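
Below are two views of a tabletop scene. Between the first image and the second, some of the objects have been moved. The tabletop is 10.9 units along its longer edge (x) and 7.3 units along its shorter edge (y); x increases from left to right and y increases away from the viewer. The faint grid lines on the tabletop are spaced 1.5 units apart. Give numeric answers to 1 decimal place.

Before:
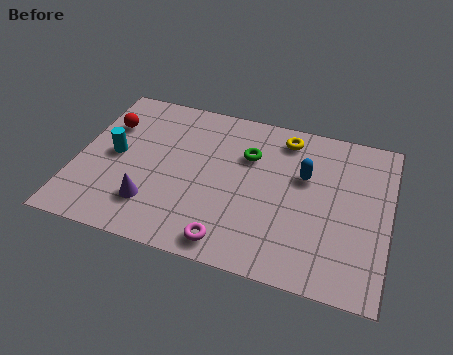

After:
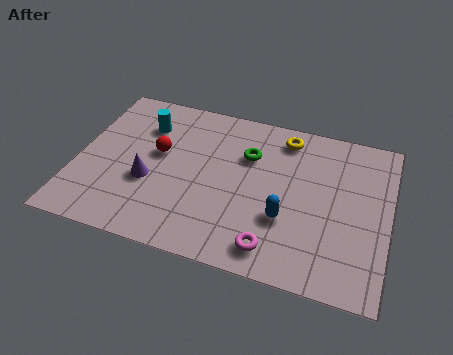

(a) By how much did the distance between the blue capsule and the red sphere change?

-2.1

The distance was about 7.0 in the first image and 4.9 in the second, so they moved 2.1 units closer together.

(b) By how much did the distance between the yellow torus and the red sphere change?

-1.6

They were about 6.3 units apart before and 4.7 after — 1.6 units closer together.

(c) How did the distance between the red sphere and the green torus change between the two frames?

-1.8

The distance was about 5.0 in the first image and 3.2 in the second, so they moved 1.8 units closer together.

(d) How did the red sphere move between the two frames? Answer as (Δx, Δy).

(1.9, -0.9)

From the two frames, the red sphere sits at roughly (0.9, 5.1) before and (2.8, 4.2) after.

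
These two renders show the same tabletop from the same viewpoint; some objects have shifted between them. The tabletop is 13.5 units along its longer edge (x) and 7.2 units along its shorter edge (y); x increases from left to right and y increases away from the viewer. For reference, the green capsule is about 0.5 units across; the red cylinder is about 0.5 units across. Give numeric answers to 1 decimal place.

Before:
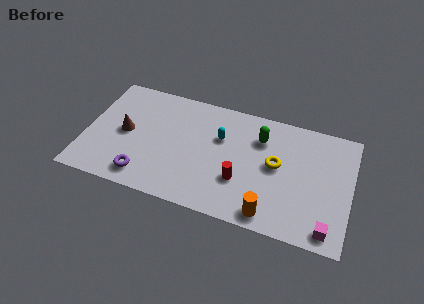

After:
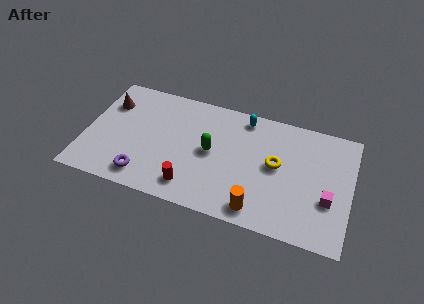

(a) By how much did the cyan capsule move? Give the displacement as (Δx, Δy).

(1.1, 1.6)

The cyan capsule started near (6.8, 4.7) and ended near (7.9, 6.3).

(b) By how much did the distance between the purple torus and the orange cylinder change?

-0.6

The distance was about 6.4 in the first image and 5.8 in the second, so they moved 0.6 units closer together.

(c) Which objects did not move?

the yellow torus and the purple torus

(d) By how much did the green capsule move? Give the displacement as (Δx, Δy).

(-2.4, -1.6)

The green capsule was at about (8.8, 5.3) and moved to about (6.4, 3.7).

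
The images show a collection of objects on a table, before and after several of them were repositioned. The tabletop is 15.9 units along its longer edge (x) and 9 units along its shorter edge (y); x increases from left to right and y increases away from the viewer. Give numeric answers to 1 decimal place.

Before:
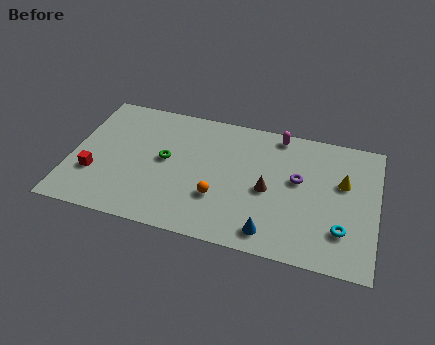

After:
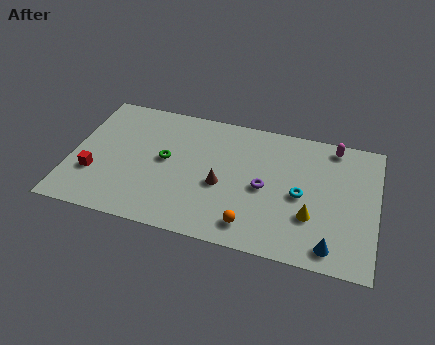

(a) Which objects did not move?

the green torus and the red cube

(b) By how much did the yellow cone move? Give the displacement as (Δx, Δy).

(-1.5, -2.7)

The yellow cone started near (14.1, 5.6) and ended near (12.6, 2.9).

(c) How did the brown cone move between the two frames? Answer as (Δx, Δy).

(-2.4, -0.3)

The brown cone started near (10.3, 4.1) and ended near (7.9, 3.8).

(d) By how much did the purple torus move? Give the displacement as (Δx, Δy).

(-1.7, -1.0)

The purple torus was at about (11.8, 5.2) and moved to about (10.1, 4.2).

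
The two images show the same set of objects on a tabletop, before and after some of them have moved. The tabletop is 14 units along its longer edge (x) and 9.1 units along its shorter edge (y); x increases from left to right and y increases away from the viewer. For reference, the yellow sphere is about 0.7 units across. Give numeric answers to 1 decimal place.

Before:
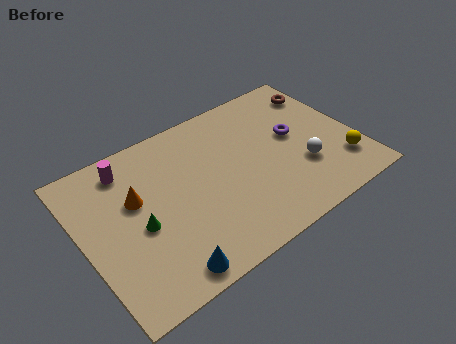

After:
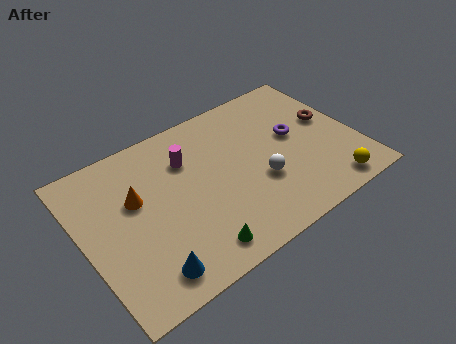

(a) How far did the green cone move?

3.5

From (2.7, 4.0) to (5.0, 1.3), the green cone covered √(2.3² + 2.7²) ≈ 3.5 units.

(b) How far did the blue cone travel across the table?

0.9

The blue cone was near (3.4, 1.0) before and (2.6, 1.4) after, so it travelled √(0.8² + 0.4²) ≈ 0.9 units.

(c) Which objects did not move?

the orange cone and the purple torus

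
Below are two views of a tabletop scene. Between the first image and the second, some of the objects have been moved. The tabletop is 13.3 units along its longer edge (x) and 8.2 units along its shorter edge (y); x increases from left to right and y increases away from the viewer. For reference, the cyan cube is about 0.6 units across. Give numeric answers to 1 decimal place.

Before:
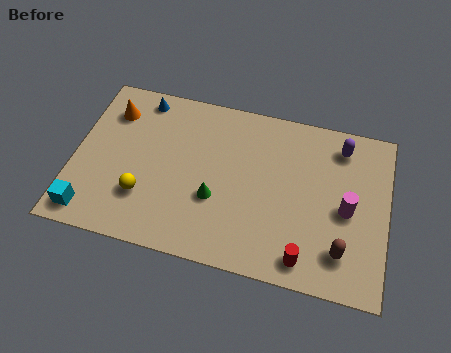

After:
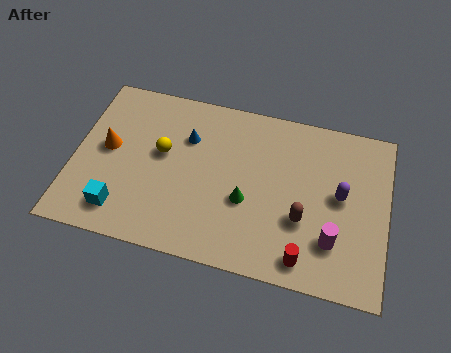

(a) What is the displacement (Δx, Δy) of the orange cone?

(0.0, -1.9)

The orange cone started near (1.4, 6.3) and ended near (1.4, 4.4).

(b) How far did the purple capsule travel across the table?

2.4

The purple capsule was near (11.2, 6.8) before and (11.3, 4.4) after, so it travelled √(0.1² + 2.4²) ≈ 2.4 units.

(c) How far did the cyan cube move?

1.4

The cyan cube moved from about (0.9, 1.1) to (2.2, 1.5), a distance of √(1.3² + 0.4²) ≈ 1.4.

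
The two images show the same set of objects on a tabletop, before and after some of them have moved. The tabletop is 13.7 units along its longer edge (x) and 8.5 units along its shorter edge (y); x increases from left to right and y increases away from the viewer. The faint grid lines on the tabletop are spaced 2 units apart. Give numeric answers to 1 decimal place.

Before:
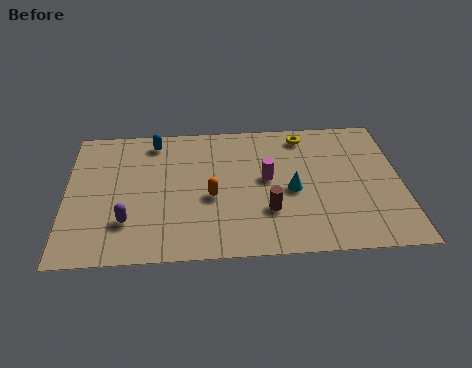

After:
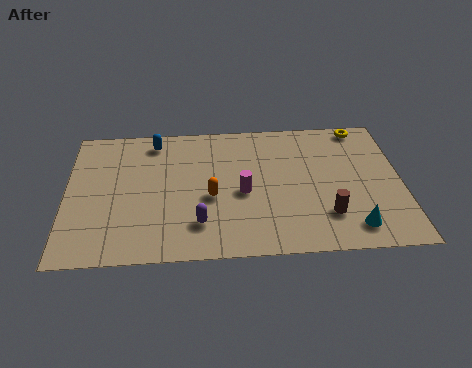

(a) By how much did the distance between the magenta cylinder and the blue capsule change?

-0.3

They were about 5.3 units apart before and 5.0 after — 0.3 units closer together.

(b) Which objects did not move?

the blue capsule and the orange capsule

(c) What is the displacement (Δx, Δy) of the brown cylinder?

(2.4, -0.4)

The brown cylinder started near (8.2, 2.6) and ended near (10.6, 2.2).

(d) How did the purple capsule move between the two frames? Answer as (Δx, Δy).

(2.9, -0.3)

From the two frames, the purple capsule sits at roughly (2.5, 2.3) before and (5.4, 2.0) after.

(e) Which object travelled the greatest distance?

the cyan cone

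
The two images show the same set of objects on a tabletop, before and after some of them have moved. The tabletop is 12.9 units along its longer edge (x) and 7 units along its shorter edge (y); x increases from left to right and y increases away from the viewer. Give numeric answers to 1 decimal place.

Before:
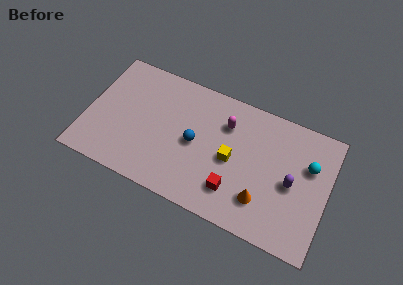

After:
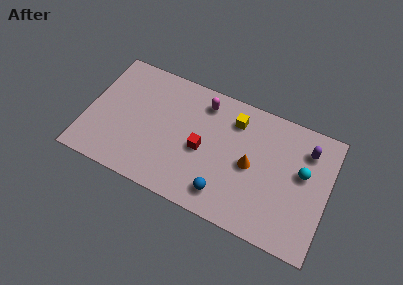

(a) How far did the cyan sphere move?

0.6

From (11.8, 4.6) to (11.5, 4.1), the cyan sphere covered √(0.3² + 0.5²) ≈ 0.6 units.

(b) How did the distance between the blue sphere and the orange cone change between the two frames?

-1.7

The distance was about 4.1 in the first image and 2.4 in the second, so they moved 1.7 units closer together.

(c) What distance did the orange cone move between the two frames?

1.8

From (9.6, 1.8) to (8.8, 3.4), the orange cone covered √(0.8² + 1.6²) ≈ 1.8 units.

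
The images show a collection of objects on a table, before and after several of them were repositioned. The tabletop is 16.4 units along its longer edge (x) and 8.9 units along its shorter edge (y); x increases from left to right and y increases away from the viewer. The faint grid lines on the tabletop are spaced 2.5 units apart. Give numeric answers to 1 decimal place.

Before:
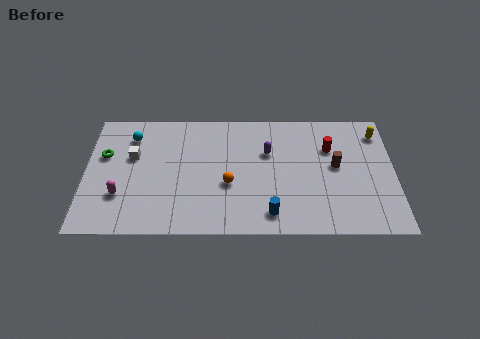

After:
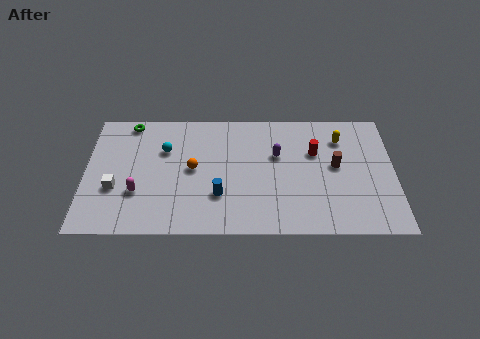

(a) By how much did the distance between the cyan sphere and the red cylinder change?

-2.6

They were about 10.6 units apart before and 8.0 after — 2.6 units closer together.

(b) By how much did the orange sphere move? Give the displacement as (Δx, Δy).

(-1.9, 1.1)

From the two frames, the orange sphere sits at roughly (7.6, 3.5) before and (5.7, 4.6) after.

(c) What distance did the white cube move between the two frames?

2.5

The white cube was near (2.5, 5.5) before and (1.6, 3.2) after, so it travelled √(0.9² + 2.3²) ≈ 2.5 units.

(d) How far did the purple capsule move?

0.5

The purple capsule moved from about (9.7, 5.8) to (10.2, 5.6), a distance of √(0.5² + 0.2²) ≈ 0.5.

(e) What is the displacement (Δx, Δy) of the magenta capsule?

(0.9, 0.2)

The magenta capsule started near (1.9, 2.7) and ended near (2.8, 2.9).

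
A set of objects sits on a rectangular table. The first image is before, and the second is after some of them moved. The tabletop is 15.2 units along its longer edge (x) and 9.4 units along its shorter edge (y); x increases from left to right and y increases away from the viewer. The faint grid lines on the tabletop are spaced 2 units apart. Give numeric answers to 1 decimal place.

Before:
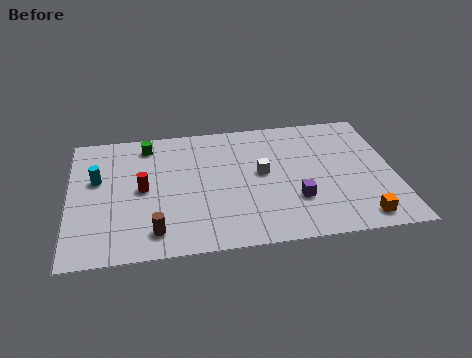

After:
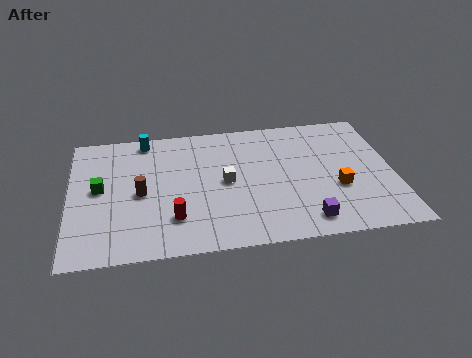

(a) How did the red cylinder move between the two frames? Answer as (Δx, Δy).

(1.4, -2.3)

The red cylinder started near (3.4, 4.7) and ended near (4.8, 2.4).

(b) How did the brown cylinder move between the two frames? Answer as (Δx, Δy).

(-0.6, 2.8)

The brown cylinder was at about (3.9, 1.6) and moved to about (3.3, 4.4).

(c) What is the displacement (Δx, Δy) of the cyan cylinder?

(2.3, 2.7)

From the two frames, the cyan cylinder sits at roughly (1.3, 5.7) before and (3.6, 8.4) after.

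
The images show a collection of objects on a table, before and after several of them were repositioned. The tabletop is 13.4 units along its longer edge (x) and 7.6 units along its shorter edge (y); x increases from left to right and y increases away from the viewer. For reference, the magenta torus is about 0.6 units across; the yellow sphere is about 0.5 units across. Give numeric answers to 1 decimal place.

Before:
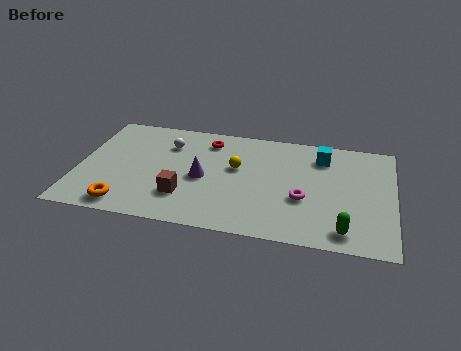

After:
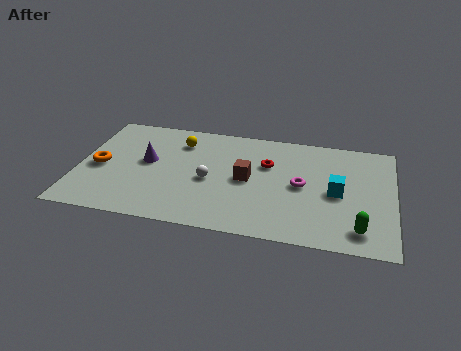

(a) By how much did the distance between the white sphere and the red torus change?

+1.1

Before: roughly 1.8 units apart; after: 2.9. That's 1.1 units further apart.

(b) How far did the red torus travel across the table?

2.9

From (5.4, 6.2) to (8.0, 5.0), the red torus covered √(2.6² + 1.2²) ≈ 2.9 units.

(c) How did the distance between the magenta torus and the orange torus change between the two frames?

+1.0

The distance was about 7.6 in the first image and 8.6 in the second, so they moved 1.0 units further apart.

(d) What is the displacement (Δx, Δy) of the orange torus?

(-1.3, 2.5)

The orange torus was at about (2.2, 1.0) and moved to about (0.9, 3.5).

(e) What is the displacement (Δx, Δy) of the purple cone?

(-2.4, 0.7)

The purple cone was at about (5.3, 3.5) and moved to about (2.9, 4.2).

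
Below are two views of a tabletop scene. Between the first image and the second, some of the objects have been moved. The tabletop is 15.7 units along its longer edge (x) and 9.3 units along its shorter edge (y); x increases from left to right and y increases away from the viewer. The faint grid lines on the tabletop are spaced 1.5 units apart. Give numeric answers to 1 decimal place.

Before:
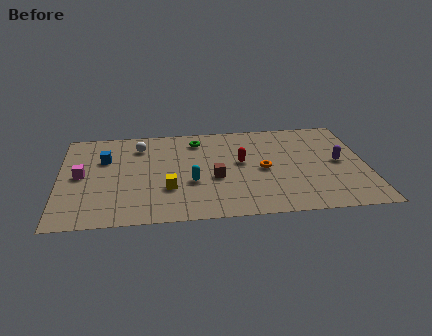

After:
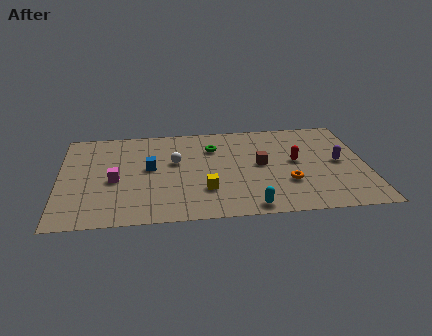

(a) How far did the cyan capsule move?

3.9

From (6.7, 3.5) to (9.6, 0.9), the cyan capsule covered √(2.9² + 2.6²) ≈ 3.9 units.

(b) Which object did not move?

the purple capsule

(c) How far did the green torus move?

1.1

The green torus was near (7.1, 7.6) before and (7.9, 6.8) after, so it travelled √(0.8² + 0.8²) ≈ 1.1 units.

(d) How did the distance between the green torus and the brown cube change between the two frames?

-0.8

Before: roughly 3.9 units apart; after: 3.1. That's 0.8 units closer together.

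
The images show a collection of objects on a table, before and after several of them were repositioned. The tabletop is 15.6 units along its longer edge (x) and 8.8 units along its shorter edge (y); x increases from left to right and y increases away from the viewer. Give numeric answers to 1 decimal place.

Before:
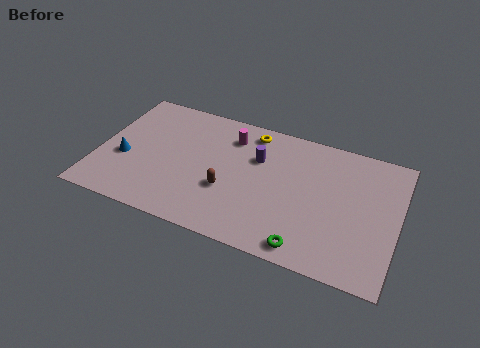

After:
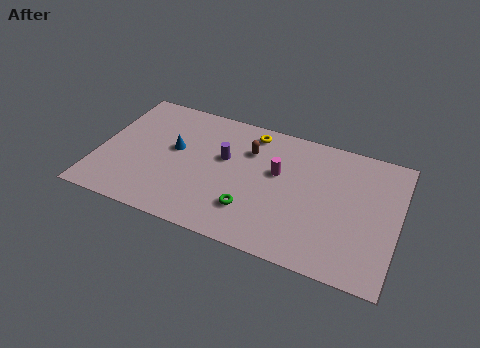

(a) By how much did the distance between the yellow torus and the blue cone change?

-2.9

Before: roughly 7.5 units apart; after: 4.6. That's 2.9 units closer together.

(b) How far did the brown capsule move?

3.2

From (6.9, 3.2) to (7.7, 6.3), the brown capsule covered √(0.8² + 3.1²) ≈ 3.2 units.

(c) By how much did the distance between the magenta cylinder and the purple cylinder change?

+1.0

They were about 1.8 units apart before and 2.8 after — 1.0 units further apart.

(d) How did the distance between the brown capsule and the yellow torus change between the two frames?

-3.2

They were about 4.5 units apart before and 1.3 after — 3.2 units closer together.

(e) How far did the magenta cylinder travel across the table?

3.1

The magenta cylinder was near (6.7, 6.9) before and (9.3, 5.3) after, so it travelled √(2.6² + 1.6²) ≈ 3.1 units.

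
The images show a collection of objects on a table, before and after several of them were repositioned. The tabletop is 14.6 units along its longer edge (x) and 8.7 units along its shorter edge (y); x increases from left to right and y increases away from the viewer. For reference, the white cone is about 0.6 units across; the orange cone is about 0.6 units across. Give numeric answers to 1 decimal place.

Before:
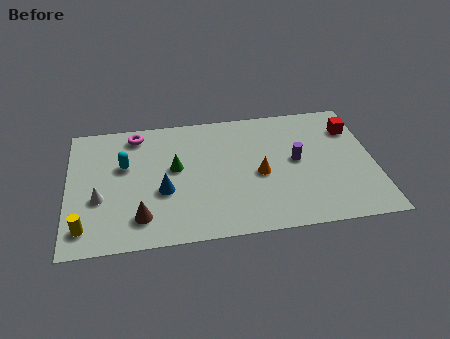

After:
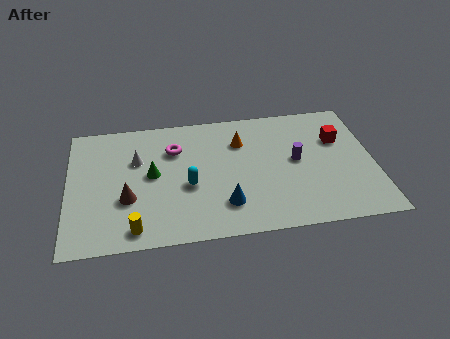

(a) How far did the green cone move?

1.1

The green cone was near (5.1, 4.9) before and (4.0, 4.6) after, so it travelled √(1.1² + 0.3²) ≈ 1.1 units.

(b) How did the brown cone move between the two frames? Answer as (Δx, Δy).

(-0.6, 1.3)

The brown cone was at about (3.4, 1.8) and moved to about (2.8, 3.1).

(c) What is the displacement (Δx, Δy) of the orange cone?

(-0.8, 2.4)

From the two frames, the orange cone sits at roughly (9.1, 3.9) before and (8.3, 6.3) after.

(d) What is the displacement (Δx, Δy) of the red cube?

(-0.7, -0.7)

The red cube was at about (13.7, 6.5) and moved to about (13.0, 5.8).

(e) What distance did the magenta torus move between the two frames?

2.2

The magenta torus moved from about (3.3, 7.5) to (5.1, 6.2), a distance of √(1.8² + 1.3²) ≈ 2.2.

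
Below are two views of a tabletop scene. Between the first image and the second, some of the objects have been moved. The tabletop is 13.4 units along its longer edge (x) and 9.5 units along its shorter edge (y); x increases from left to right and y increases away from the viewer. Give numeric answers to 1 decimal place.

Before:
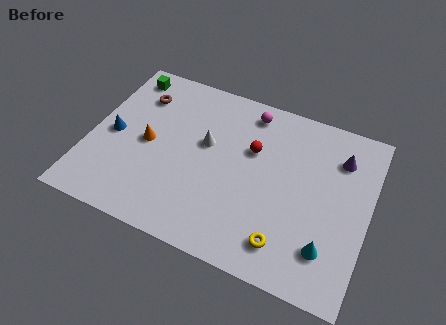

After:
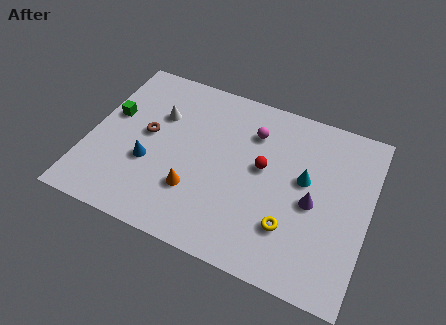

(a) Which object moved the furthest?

the cyan cone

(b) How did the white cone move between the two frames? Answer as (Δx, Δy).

(-2.4, 0.8)

The white cone started near (5.5, 5.6) and ended near (3.1, 6.4).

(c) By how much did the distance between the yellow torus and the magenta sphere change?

-1.9

Before: roughly 7.0 units apart; after: 5.1. That's 1.9 units closer together.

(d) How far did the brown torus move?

2.2

The brown torus was near (2.0, 7.2) before and (2.7, 5.1) after, so it travelled √(0.7² + 2.1²) ≈ 2.2 units.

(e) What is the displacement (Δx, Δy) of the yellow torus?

(0.1, 0.9)

The yellow torus was at about (9.8, 1.7) and moved to about (9.9, 2.6).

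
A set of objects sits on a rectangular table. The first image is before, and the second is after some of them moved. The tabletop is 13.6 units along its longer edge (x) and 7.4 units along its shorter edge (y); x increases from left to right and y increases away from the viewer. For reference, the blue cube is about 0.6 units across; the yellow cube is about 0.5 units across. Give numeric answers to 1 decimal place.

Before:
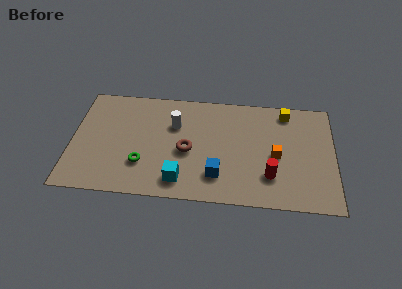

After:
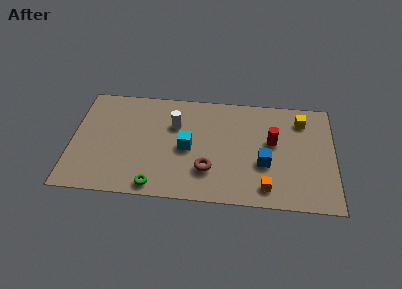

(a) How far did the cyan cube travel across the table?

2.2

From (5.7, 1.3) to (6.0, 3.5), the cyan cube covered √(0.3² + 2.2²) ≈ 2.2 units.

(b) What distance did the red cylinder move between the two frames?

2.3

The red cylinder was near (10.3, 2.0) before and (10.4, 4.3) after, so it travelled √(0.1² + 2.3²) ≈ 2.3 units.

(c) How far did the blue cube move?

2.6

From (7.6, 1.8) to (10.0, 2.8), the blue cube covered √(2.4² + 1.0²) ≈ 2.6 units.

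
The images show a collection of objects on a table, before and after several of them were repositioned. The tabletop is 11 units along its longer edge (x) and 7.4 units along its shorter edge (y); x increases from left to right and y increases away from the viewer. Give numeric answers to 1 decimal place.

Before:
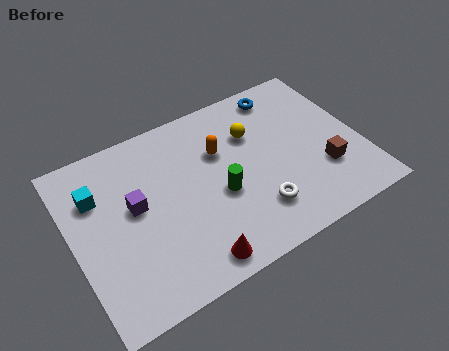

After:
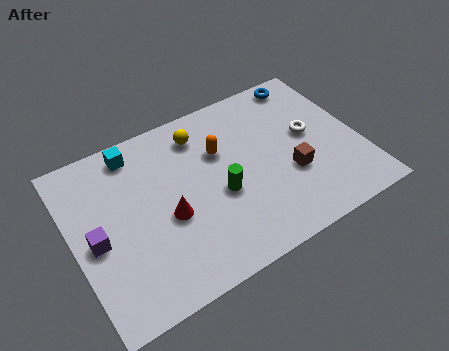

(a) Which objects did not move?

the green cylinder and the orange capsule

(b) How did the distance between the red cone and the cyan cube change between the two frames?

-1.8

They were about 5.2 units apart before and 3.4 after — 1.8 units closer together.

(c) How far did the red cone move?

2.3

The red cone was near (4.1, 0.9) before and (3.5, 3.1) after, so it travelled √(0.6² + 2.2²) ≈ 2.3 units.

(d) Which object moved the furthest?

the white torus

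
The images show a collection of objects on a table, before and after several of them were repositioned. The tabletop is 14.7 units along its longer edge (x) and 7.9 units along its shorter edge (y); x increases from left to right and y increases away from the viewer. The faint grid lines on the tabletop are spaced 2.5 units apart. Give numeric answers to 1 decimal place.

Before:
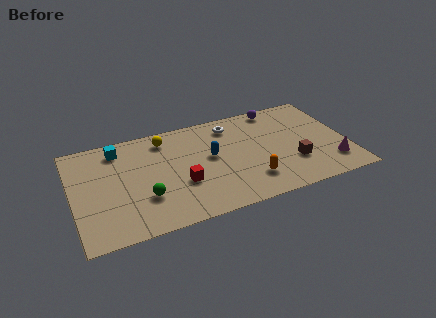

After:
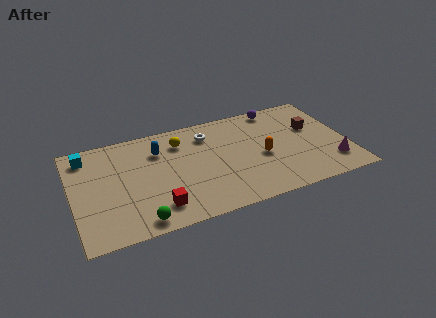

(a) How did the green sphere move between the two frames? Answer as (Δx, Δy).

(-0.4, -1.6)

The green sphere was at about (3.7, 2.5) and moved to about (3.3, 0.9).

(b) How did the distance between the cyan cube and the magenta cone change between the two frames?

+1.6

The distance was about 12.1 in the first image and 13.7 in the second, so they moved 1.6 units further apart.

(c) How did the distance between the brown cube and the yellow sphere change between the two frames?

-0.6

Before: roughly 7.8 units apart; after: 7.2. That's 0.6 units closer together.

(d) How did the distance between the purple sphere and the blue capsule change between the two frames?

+2.0

They were about 4.7 units apart before and 6.7 after — 2.0 units further apart.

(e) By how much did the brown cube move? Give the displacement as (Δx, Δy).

(1.3, 2.4)

From the two frames, the brown cube sits at roughly (11.7, 2.5) before and (13.0, 4.9) after.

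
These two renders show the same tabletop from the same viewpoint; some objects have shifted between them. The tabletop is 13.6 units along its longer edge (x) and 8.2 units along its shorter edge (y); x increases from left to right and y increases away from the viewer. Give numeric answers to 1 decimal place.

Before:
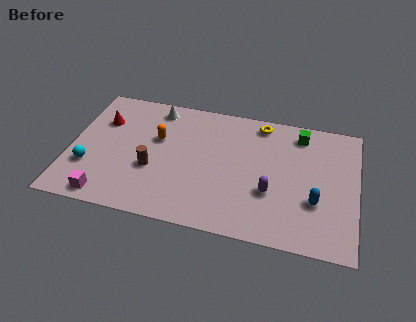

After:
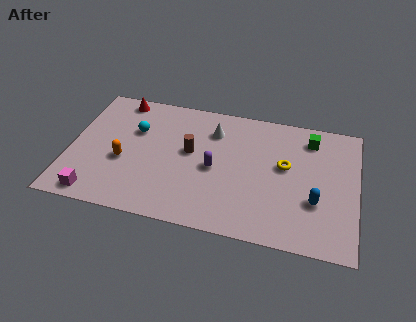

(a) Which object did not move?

the blue capsule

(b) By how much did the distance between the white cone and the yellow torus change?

-1.2

Before: roughly 5.0 units apart; after: 3.8. That's 1.2 units closer together.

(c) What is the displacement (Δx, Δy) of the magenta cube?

(-0.5, 0.0)

From the two frames, the magenta cube sits at roughly (2.0, 0.9) before and (1.5, 0.9) after.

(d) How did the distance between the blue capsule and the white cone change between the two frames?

-2.9

They were about 8.9 units apart before and 6.0 after — 2.9 units closer together.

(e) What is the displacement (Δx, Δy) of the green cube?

(0.5, -0.2)

From the two frames, the green cube sits at roughly (10.8, 6.9) before and (11.3, 6.7) after.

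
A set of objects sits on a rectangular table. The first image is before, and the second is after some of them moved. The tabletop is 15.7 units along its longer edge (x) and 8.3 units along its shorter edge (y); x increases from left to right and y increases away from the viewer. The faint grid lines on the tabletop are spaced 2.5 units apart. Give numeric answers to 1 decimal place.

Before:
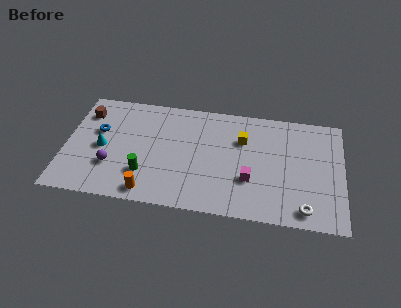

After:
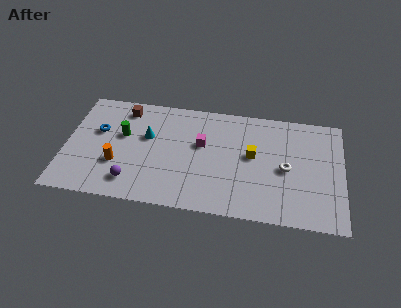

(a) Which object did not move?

the blue torus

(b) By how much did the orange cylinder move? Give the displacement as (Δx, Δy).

(-1.9, 1.8)

The orange cylinder was at about (4.9, 1.0) and moved to about (3.0, 2.8).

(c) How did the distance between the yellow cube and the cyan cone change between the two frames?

-2.1

The distance was about 8.1 in the first image and 6.0 in the second, so they moved 2.1 units closer together.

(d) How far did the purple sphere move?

1.6

The purple sphere was near (2.7, 2.6) before and (3.9, 1.6) after, so it travelled √(1.2² + 1.0²) ≈ 1.6 units.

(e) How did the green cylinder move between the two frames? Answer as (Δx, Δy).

(-1.4, 2.7)

The green cylinder was at about (4.6, 2.3) and moved to about (3.2, 5.0).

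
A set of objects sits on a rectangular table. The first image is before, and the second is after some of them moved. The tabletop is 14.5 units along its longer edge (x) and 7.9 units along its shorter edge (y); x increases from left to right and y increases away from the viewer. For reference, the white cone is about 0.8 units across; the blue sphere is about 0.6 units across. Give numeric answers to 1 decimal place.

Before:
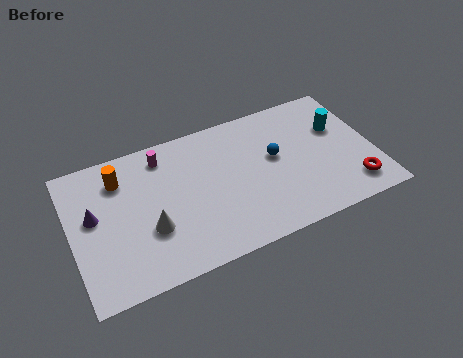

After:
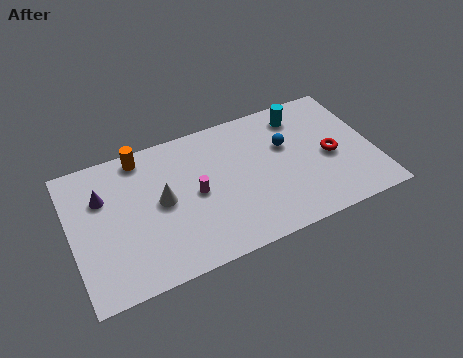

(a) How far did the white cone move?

1.5

The white cone moved from about (3.6, 2.8) to (4.3, 4.1), a distance of √(0.7² + 1.3²) ≈ 1.5.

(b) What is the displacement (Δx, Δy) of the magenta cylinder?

(1.3, -2.7)

The magenta cylinder was at about (4.6, 6.6) and moved to about (5.9, 3.9).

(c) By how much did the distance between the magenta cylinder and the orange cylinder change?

+1.7

Before: roughly 2.2 units apart; after: 3.9. That's 1.7 units further apart.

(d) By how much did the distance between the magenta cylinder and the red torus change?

-3.5

Before: roughly 10.0 units apart; after: 6.5. That's 3.5 units closer together.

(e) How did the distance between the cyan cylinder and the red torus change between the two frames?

-0.5

They were about 3.6 units apart before and 3.1 after — 0.5 units closer together.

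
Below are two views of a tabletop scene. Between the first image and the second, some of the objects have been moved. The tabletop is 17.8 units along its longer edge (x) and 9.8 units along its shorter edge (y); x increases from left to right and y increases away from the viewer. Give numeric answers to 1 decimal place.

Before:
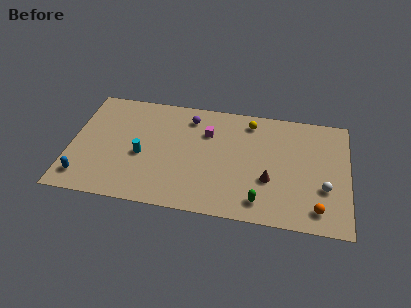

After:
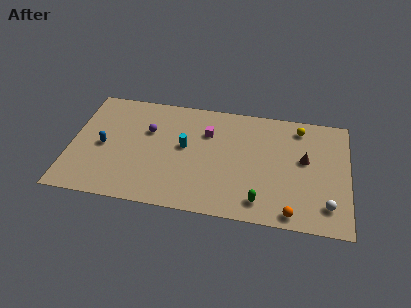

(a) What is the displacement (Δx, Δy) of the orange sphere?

(-1.6, -0.6)

The orange sphere started near (15.9, 1.6) and ended near (14.3, 1.0).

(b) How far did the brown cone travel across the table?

3.0

The brown cone moved from about (12.8, 3.5) to (15.0, 5.6), a distance of √(2.2² + 2.1²) ≈ 3.0.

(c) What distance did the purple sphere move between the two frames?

3.1

The purple sphere was near (7.5, 8.0) before and (4.9, 6.4) after, so it travelled √(2.6² + 1.6²) ≈ 3.1 units.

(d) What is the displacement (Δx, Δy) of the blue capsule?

(1.1, 2.9)

The blue capsule started near (1.0, 1.7) and ended near (2.1, 4.6).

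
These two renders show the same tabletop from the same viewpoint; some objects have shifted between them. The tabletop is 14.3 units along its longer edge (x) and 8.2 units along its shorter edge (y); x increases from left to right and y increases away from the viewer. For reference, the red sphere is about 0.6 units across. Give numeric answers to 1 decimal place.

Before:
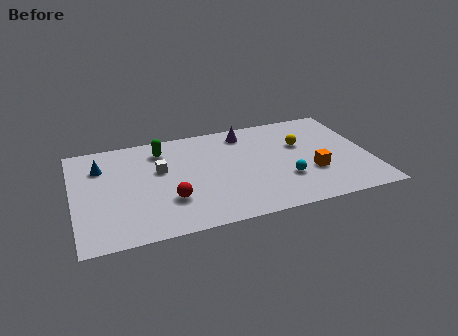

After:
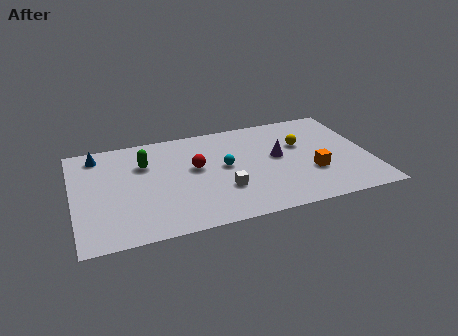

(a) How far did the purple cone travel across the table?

2.8

The purple cone was near (8.5, 6.9) before and (9.9, 4.5) after, so it travelled √(1.4² + 2.4²) ≈ 2.8 units.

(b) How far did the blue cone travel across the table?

1.0

From (1.4, 6.0) to (1.3, 7.0), the blue cone covered √(0.1² + 1.0²) ≈ 1.0 units.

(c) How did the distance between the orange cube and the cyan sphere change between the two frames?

+3.1

The distance was about 1.3 in the first image and 4.4 in the second, so they moved 3.1 units further apart.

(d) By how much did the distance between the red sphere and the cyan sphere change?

-4.2

They were about 5.6 units apart before and 1.4 after — 4.2 units closer together.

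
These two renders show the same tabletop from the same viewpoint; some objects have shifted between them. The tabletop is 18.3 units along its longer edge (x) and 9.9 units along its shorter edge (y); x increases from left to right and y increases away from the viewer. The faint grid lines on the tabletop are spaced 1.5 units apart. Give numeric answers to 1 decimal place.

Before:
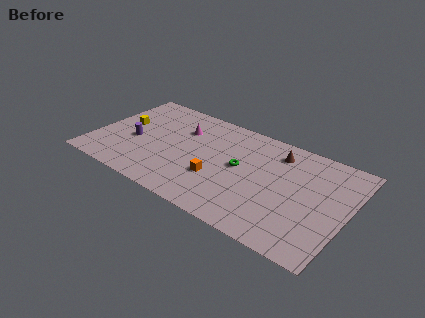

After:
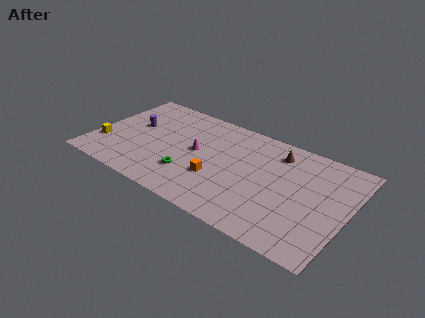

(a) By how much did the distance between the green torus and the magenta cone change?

-2.4

They were about 4.9 units apart before and 2.5 after — 2.4 units closer together.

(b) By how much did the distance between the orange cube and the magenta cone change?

-2.2

Before: roughly 4.8 units apart; after: 2.6. That's 2.2 units closer together.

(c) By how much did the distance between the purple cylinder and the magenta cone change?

+0.6

Before: roughly 4.2 units apart; after: 4.8. That's 0.6 units further apart.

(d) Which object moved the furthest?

the green torus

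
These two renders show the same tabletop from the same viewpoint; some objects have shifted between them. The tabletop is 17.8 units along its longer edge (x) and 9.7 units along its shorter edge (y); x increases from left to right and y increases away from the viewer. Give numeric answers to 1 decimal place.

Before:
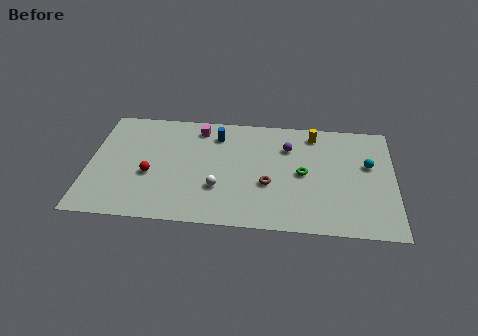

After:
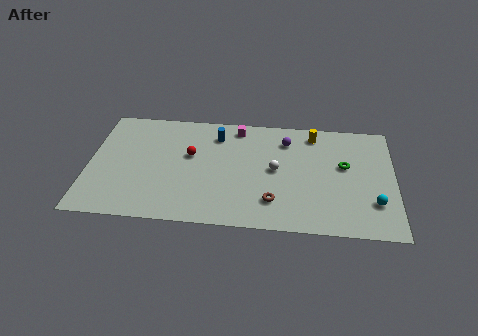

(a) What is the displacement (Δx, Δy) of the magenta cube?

(2.3, 0.3)

From the two frames, the magenta cube sits at roughly (6.3, 8.2) before and (8.6, 8.5) after.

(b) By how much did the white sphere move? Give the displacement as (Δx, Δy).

(3.3, 1.9)

The white sphere started near (7.6, 3.1) and ended near (10.9, 5.0).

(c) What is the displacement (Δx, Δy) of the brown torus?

(0.3, -1.4)

The brown torus was at about (10.5, 3.7) and moved to about (10.8, 2.3).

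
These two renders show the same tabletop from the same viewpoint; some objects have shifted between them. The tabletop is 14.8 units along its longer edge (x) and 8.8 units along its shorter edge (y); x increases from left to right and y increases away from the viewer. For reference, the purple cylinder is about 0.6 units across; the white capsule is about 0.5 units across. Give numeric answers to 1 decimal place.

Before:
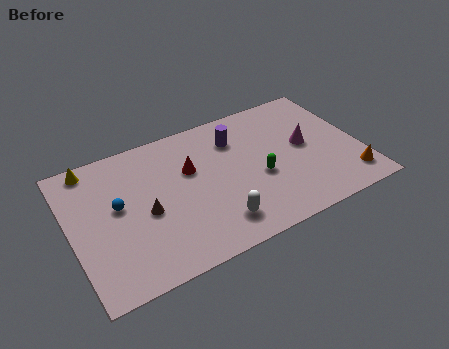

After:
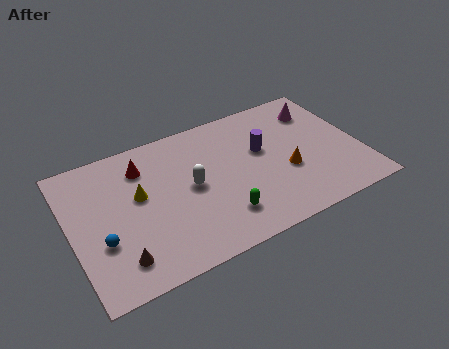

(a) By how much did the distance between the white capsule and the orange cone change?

-2.0

The distance was about 6.9 in the first image and 4.9 in the second, so they moved 2.0 units closer together.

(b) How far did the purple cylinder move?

1.8

The purple cylinder moved from about (8.7, 6.6) to (9.9, 5.3), a distance of √(1.2² + 1.3²) ≈ 1.8.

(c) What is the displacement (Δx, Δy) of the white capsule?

(-0.9, 2.8)

From the two frames, the white capsule sits at roughly (7.0, 1.7) before and (6.1, 4.5) after.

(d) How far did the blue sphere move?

2.1

The blue sphere moved from about (2.4, 4.9) to (1.4, 3.1), a distance of √(1.0² + 1.8²) ≈ 2.1.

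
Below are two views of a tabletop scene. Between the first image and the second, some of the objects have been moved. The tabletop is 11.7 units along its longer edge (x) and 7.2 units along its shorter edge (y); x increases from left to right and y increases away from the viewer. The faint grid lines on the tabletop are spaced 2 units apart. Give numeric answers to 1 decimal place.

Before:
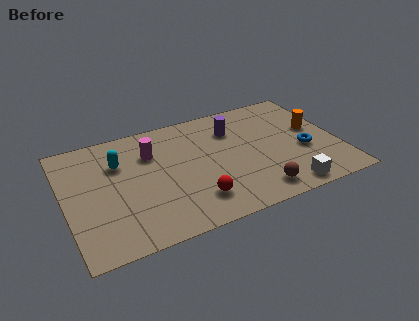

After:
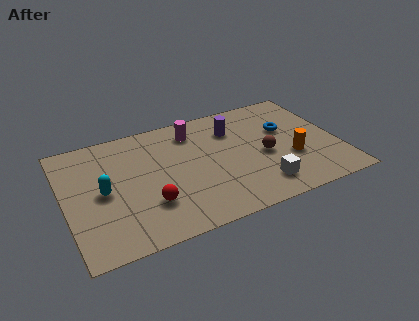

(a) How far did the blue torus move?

1.7

From (10.2, 2.9) to (9.6, 4.5), the blue torus covered √(0.6² + 1.6²) ≈ 1.7 units.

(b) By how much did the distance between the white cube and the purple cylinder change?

-0.8

Before: roughly 4.8 units apart; after: 4.0. That's 0.8 units closer together.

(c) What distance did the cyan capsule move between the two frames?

1.7

From (2.4, 5.0) to (1.6, 3.5), the cyan capsule covered √(0.8² + 1.5²) ≈ 1.7 units.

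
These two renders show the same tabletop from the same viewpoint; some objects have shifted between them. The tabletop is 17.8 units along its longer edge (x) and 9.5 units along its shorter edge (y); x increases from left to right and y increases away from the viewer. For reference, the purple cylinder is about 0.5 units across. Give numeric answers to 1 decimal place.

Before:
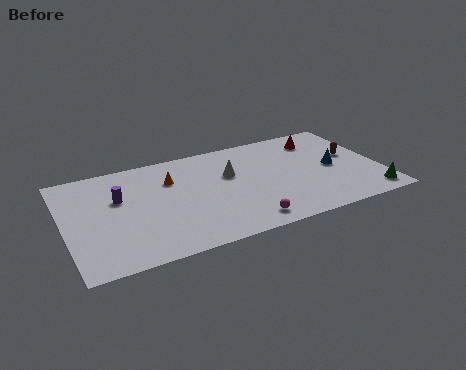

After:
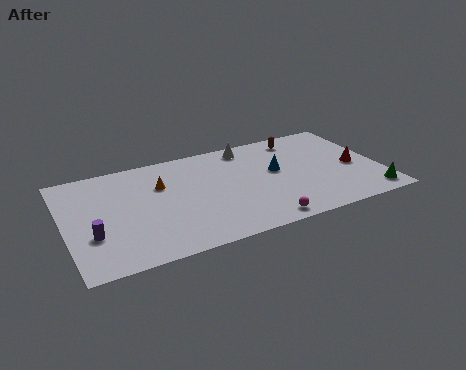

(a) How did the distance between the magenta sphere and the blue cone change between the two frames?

-1.8

The distance was about 6.4 in the first image and 4.6 in the second, so they moved 1.8 units closer together.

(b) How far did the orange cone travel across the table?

0.7

From (6.1, 6.7) to (5.5, 6.4), the orange cone covered √(0.6² + 0.3²) ≈ 0.7 units.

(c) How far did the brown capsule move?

3.8

The brown capsule was near (16.4, 5.4) before and (13.7, 8.1) after, so it travelled √(2.7² + 2.7²) ≈ 3.8 units.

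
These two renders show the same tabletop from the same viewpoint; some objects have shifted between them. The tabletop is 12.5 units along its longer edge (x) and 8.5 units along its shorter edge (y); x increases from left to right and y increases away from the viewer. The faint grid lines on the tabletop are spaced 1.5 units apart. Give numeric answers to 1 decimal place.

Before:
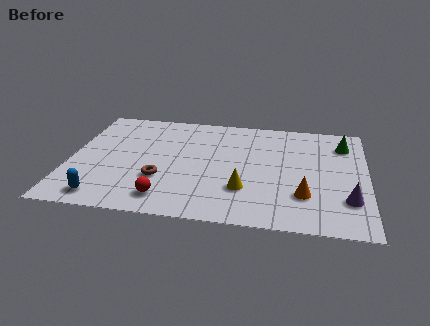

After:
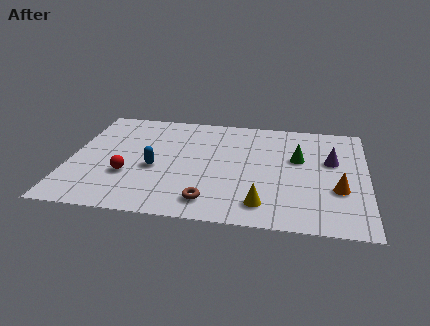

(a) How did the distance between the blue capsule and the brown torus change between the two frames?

+0.4

The distance was about 2.9 in the first image and 3.3 in the second, so they moved 0.4 units further apart.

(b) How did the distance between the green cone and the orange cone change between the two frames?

-1.7

They were about 4.5 units apart before and 2.8 after — 1.7 units closer together.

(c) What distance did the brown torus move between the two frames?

2.5

The brown torus was near (3.9, 2.8) before and (6.0, 1.4) after, so it travelled √(2.1² + 1.4²) ≈ 2.5 units.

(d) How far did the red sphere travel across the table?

2.3

The red sphere was near (4.2, 1.4) before and (2.5, 2.9) after, so it travelled √(1.7² + 1.5²) ≈ 2.3 units.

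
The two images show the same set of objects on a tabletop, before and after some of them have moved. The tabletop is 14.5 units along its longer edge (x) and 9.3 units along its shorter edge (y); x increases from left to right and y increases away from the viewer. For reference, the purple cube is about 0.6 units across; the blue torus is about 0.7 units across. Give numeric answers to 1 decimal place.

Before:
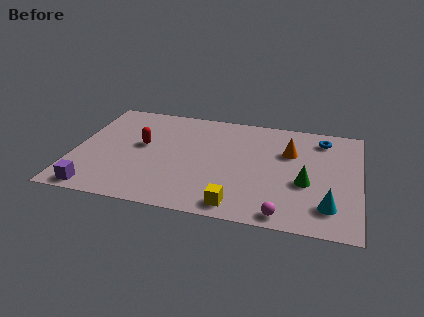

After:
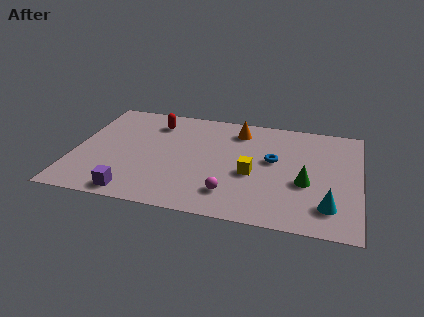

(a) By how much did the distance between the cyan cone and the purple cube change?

-1.9

They were about 11.7 units apart before and 9.8 after — 1.9 units closer together.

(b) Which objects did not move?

the cyan cone and the green cone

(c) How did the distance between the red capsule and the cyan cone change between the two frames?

+0.5

Before: roughly 10.1 units apart; after: 10.6. That's 0.5 units further apart.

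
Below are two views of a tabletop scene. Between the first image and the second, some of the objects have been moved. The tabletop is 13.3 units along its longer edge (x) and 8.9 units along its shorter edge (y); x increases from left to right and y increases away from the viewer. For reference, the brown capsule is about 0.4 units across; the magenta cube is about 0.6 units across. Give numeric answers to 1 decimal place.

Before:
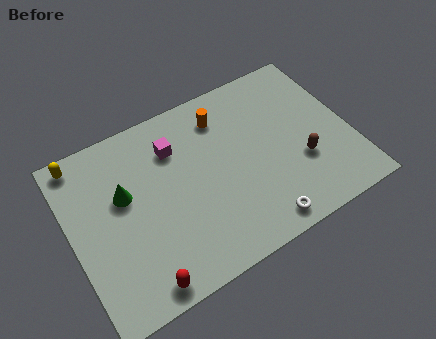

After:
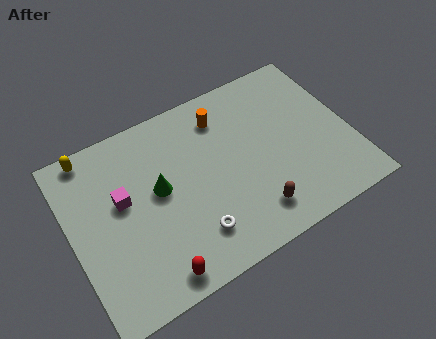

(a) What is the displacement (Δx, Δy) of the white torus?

(-3.0, 1.0)

From the two frames, the white torus sits at roughly (8.4, 1.0) before and (5.4, 2.0) after.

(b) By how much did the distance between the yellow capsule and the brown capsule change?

-1.7

Before: roughly 11.0 units apart; after: 9.3. That's 1.7 units closer together.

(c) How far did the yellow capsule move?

0.5

From (0.9, 8.0) to (1.4, 8.1), the yellow capsule covered √(0.5² + 0.1²) ≈ 0.5 units.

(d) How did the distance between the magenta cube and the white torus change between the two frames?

-2.1

Before: roughly 6.4 units apart; after: 4.3. That's 2.1 units closer together.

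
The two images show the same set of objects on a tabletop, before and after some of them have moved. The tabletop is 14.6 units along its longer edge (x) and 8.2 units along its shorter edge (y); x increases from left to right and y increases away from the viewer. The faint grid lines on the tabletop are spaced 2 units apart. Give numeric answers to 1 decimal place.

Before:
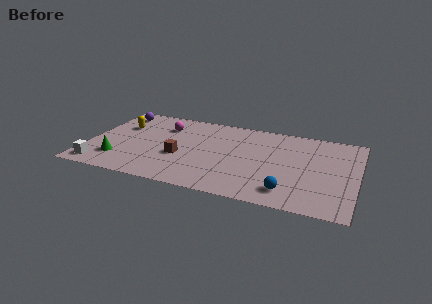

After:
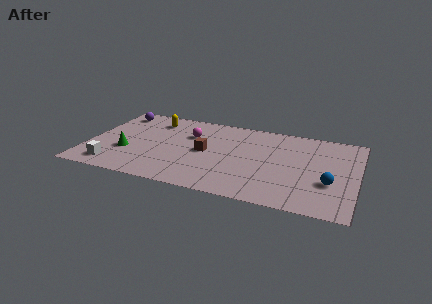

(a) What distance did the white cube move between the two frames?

0.7

The white cube was near (0.9, 1.1) before and (1.6, 1.3) after, so it travelled √(0.7² + 0.2²) ≈ 0.7 units.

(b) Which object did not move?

the purple sphere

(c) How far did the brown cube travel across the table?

1.6

From (5.1, 3.2) to (6.4, 4.1), the brown cube covered √(1.3² + 0.9²) ≈ 1.6 units.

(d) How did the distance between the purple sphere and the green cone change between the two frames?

-0.8

They were about 4.9 units apart before and 4.1 after — 0.8 units closer together.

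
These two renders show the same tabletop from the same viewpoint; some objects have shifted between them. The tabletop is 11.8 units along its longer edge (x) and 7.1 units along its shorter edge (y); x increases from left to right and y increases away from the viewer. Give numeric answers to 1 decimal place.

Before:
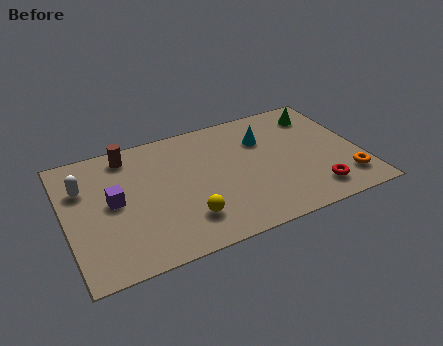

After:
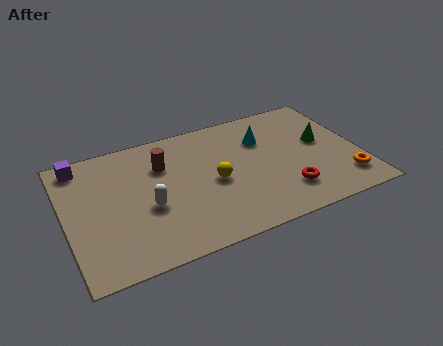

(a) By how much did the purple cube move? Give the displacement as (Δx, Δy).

(-1.1, 2.5)

The purple cube was at about (1.9, 3.7) and moved to about (0.8, 6.2).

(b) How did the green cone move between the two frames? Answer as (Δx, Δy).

(-0.1, -1.7)

From the two frames, the green cone sits at roughly (10.5, 5.7) before and (10.4, 4.0) after.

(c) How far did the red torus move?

1.2

The red torus was near (9.7, 1.3) before and (8.6, 1.7) after, so it travelled √(1.1² + 0.4²) ≈ 1.2 units.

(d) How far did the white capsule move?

3.1

The white capsule was near (0.8, 4.9) before and (3.2, 2.9) after, so it travelled √(2.4² + 2.0²) ≈ 3.1 units.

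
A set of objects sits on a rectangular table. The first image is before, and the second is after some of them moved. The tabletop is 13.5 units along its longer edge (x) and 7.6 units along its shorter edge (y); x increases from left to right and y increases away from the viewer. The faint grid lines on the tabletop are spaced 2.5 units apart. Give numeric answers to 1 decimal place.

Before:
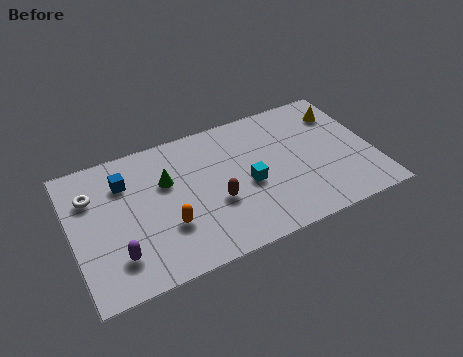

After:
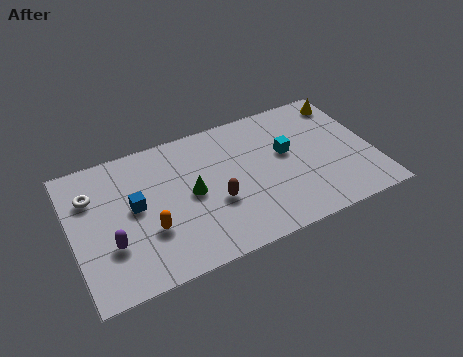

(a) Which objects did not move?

the white torus and the brown capsule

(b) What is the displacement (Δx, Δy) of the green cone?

(1.0, -1.1)

The green cone was at about (4.3, 4.9) and moved to about (5.3, 3.8).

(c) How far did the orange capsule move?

0.8

From (4.1, 2.5) to (3.3, 2.6), the orange capsule covered √(0.8² + 0.1²) ≈ 0.8 units.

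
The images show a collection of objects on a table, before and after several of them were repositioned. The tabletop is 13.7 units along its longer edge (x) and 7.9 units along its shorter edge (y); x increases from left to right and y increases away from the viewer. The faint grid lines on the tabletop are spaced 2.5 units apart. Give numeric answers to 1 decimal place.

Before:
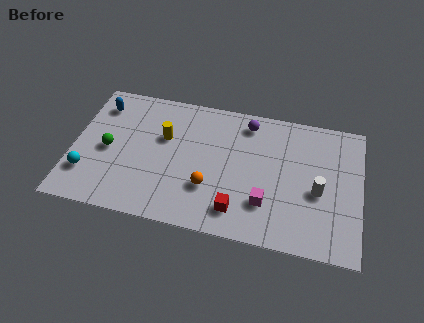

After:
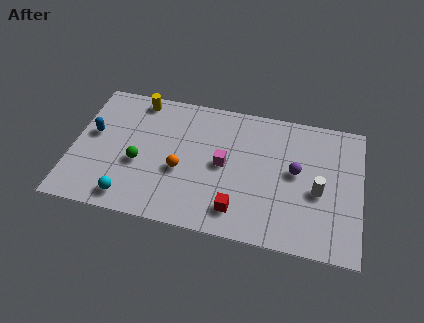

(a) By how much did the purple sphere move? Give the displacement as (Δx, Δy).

(2.4, -2.4)

The purple sphere was at about (8.2, 6.7) and moved to about (10.6, 4.3).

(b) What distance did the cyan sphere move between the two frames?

2.3

The cyan sphere moved from about (0.8, 2.1) to (2.9, 1.1), a distance of √(2.1² + 1.0²) ≈ 2.3.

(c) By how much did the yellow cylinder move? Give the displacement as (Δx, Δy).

(-1.4, 2.0)

The yellow cylinder started near (4.3, 5.0) and ended near (2.9, 7.0).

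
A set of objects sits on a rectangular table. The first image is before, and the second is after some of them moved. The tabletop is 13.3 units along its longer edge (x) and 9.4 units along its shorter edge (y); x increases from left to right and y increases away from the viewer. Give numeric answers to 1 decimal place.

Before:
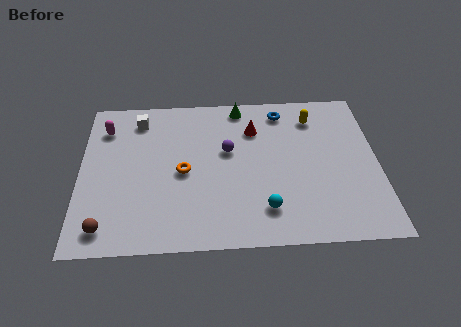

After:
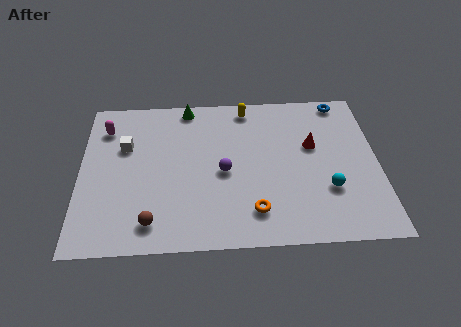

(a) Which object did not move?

the magenta capsule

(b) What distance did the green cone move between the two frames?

2.4

From (7.2, 8.4) to (4.8, 8.5), the green cone covered √(2.4² + 0.1²) ≈ 2.4 units.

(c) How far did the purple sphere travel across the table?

1.3

From (6.6, 5.6) to (6.4, 4.3), the purple sphere covered √(0.2² + 1.3²) ≈ 1.3 units.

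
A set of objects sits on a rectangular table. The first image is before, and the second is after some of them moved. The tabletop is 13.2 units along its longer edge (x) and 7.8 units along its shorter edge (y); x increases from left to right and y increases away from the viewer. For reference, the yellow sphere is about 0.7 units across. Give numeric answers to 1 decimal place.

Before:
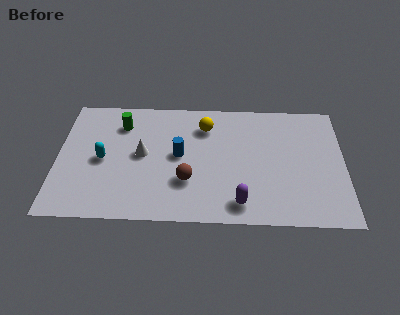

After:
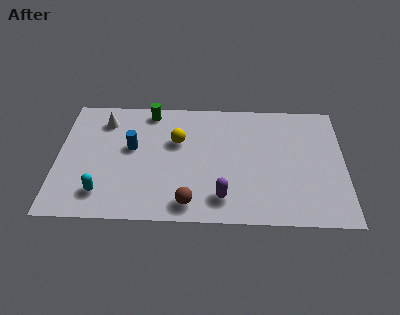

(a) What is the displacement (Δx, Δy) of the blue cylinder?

(-2.2, 0.4)

From the two frames, the blue cylinder sits at roughly (5.6, 4.1) before and (3.4, 4.5) after.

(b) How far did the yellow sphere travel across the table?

1.6

From (6.8, 6.0) to (5.5, 5.0), the yellow sphere covered √(1.3² + 1.0²) ≈ 1.6 units.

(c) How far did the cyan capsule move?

2.1

The cyan capsule was near (2.1, 3.7) before and (2.1, 1.6) after, so it travelled √(0.0² + 2.1²) ≈ 2.1 units.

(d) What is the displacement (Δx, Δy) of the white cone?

(-1.8, 2.1)

From the two frames, the white cone sits at roughly (3.9, 4.1) before and (2.1, 6.2) after.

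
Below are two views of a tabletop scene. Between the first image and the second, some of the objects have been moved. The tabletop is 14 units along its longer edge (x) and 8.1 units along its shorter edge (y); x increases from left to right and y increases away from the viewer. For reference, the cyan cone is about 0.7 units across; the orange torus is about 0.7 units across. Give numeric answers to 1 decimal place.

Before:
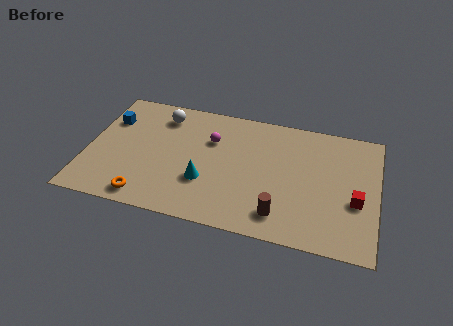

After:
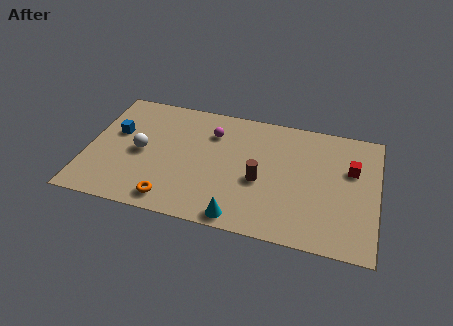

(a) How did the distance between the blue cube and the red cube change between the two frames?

-1.0

The distance was about 12.4 in the first image and 11.4 in the second, so they moved 1.0 units closer together.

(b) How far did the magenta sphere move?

0.5

From (5.9, 5.5) to (5.9, 6.0), the magenta sphere covered √(0.0² + 0.5²) ≈ 0.5 units.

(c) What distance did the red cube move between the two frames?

2.0

From (13.0, 3.2) to (12.7, 5.2), the red cube covered √(0.3² + 2.0²) ≈ 2.0 units.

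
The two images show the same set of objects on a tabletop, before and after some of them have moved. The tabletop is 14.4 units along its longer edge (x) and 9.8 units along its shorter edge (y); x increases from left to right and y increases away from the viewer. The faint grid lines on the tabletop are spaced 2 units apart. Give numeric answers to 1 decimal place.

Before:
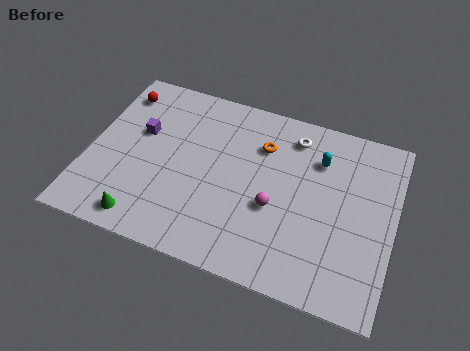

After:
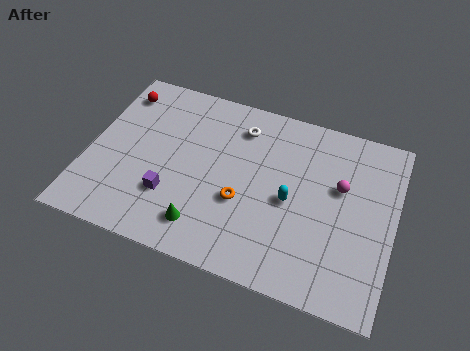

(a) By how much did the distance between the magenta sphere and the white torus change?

+1.0

Before: roughly 4.2 units apart; after: 5.2. That's 1.0 units further apart.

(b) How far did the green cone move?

2.9

The green cone was near (3.0, 1.2) before and (5.8, 1.8) after, so it travelled √(2.8² + 0.6²) ≈ 2.9 units.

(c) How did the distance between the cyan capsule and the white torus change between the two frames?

+2.7

The distance was about 1.6 in the first image and 4.3 in the second, so they moved 2.7 units further apart.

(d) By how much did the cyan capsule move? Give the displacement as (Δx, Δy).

(-1.1, -2.7)

From the two frames, the cyan capsule sits at roughly (10.7, 7.2) before and (9.6, 4.5) after.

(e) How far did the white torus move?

2.5

The white torus was near (9.4, 8.1) before and (6.9, 7.8) after, so it travelled √(2.5² + 0.3²) ≈ 2.5 units.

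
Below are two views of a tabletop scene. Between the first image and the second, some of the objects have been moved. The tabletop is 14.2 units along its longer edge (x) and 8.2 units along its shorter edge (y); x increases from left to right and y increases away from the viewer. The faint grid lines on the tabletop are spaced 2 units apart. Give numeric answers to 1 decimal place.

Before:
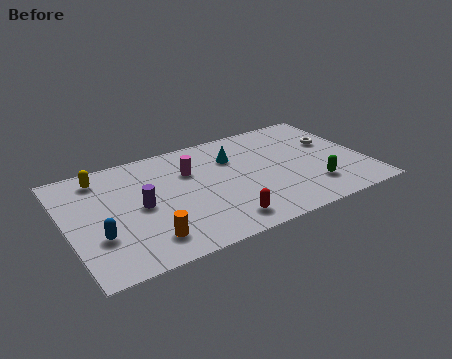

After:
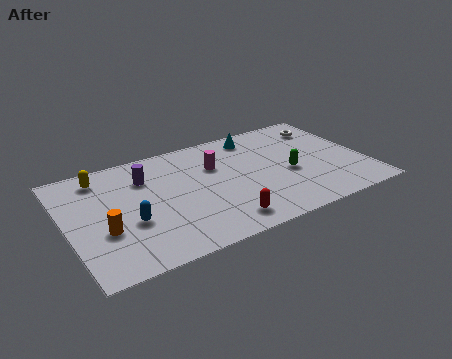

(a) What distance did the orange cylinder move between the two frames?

2.3

The orange cylinder moved from about (3.4, 1.6) to (1.6, 3.0), a distance of √(1.8² + 1.4²) ≈ 2.3.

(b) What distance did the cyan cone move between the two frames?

1.8

The cyan cone was near (8.1, 5.8) before and (9.4, 7.0) after, so it travelled √(1.3² + 1.2²) ≈ 1.8 units.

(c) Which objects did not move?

the red capsule and the yellow capsule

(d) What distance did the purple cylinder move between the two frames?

2.1

The purple cylinder was near (3.4, 4.0) before and (3.9, 6.0) after, so it travelled √(0.5² + 2.0²) ≈ 2.1 units.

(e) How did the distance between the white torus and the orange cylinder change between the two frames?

+1.6

The distance was about 10.1 in the first image and 11.7 in the second, so they moved 1.6 units further apart.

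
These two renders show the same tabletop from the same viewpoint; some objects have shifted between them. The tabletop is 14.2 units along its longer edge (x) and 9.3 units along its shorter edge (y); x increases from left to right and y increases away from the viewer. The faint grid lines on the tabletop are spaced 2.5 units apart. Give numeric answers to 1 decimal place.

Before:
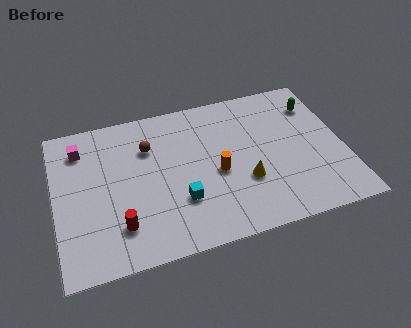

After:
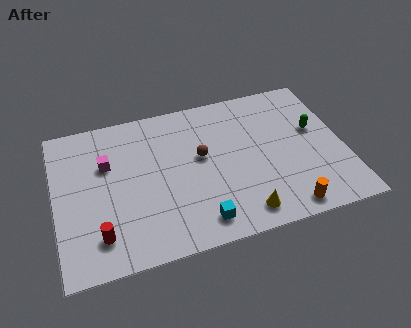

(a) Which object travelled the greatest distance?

the orange cylinder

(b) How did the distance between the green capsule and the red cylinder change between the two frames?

+0.3

They were about 11.2 units apart before and 11.5 after — 0.3 units further apart.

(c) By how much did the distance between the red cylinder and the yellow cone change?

+0.6

Before: roughly 6.3 units apart; after: 6.9. That's 0.6 units further apart.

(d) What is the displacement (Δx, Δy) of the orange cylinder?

(3.1, -3.1)

From the two frames, the orange cylinder sits at roughly (7.9, 4.1) before and (11.0, 1.0) after.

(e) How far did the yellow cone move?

1.9

The yellow cone moved from about (9.2, 3.2) to (8.9, 1.3), a distance of √(0.3² + 1.9²) ≈ 1.9.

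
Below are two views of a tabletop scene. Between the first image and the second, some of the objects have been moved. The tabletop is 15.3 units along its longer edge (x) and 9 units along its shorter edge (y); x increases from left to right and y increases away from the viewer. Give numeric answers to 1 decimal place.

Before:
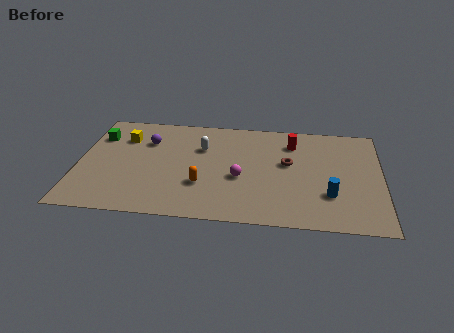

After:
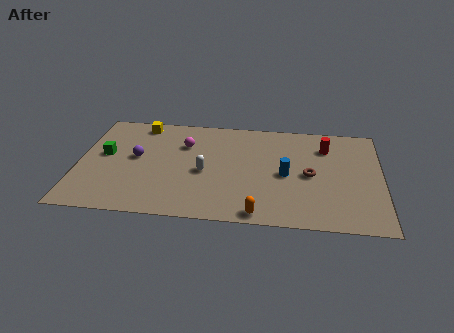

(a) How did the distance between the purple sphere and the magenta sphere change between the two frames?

-2.7

The distance was about 5.5 in the first image and 2.8 in the second, so they moved 2.7 units closer together.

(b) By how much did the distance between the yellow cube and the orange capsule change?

+3.9

Before: roughly 5.5 units apart; after: 9.4. That's 3.9 units further apart.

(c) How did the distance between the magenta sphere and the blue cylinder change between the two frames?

+1.0

The distance was about 4.6 in the first image and 5.6 in the second, so they moved 1.0 units further apart.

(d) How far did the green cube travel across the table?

1.6

The green cube moved from about (0.9, 6.6) to (1.3, 5.0), a distance of √(0.4² + 1.6²) ≈ 1.6.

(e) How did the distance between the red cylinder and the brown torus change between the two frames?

+0.8

Before: roughly 1.8 units apart; after: 2.6. That's 0.8 units further apart.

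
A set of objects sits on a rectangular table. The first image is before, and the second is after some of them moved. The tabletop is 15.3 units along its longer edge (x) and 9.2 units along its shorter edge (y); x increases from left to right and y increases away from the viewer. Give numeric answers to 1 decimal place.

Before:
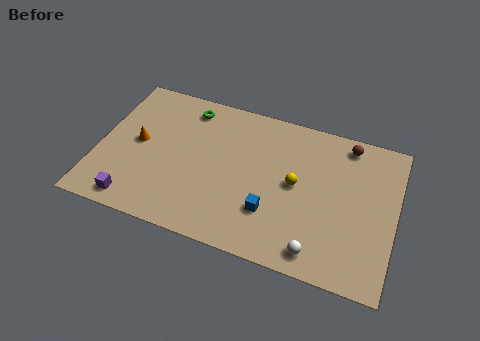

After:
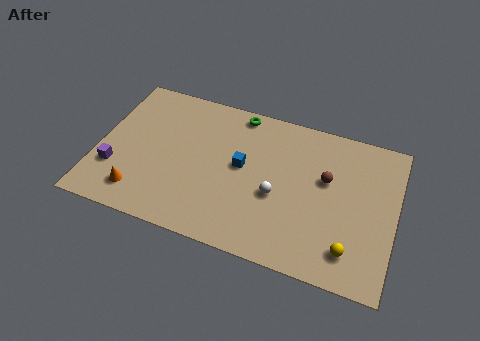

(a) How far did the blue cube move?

2.9

The blue cube moved from about (9.1, 2.7) to (7.4, 5.0), a distance of √(1.7² + 2.3²) ≈ 2.9.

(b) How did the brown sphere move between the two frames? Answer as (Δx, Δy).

(-0.9, -2.5)

The brown sphere started near (12.6, 8.1) and ended near (11.7, 5.6).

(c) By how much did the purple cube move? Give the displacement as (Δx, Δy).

(-1.2, 1.7)

The purple cube was at about (2.2, 1.1) and moved to about (1.0, 2.8).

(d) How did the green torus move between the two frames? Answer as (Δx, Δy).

(2.6, 0.5)

The green torus was at about (4.3, 7.8) and moved to about (6.9, 8.3).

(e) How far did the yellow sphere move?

4.2

The yellow sphere was near (10.2, 4.8) before and (13.2, 1.8) after, so it travelled √(3.0² + 3.0²) ≈ 4.2 units.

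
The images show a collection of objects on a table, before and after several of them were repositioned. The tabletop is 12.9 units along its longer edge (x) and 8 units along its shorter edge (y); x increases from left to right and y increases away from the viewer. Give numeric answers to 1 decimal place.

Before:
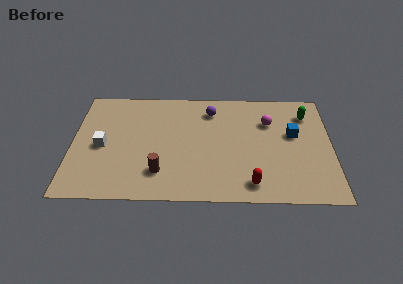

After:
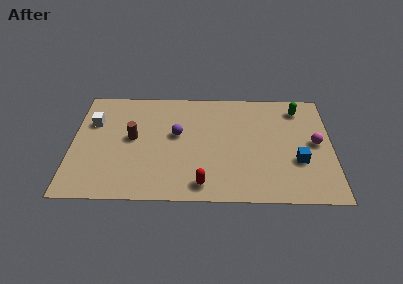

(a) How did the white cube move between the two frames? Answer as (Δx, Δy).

(-0.5, 1.7)

The white cube was at about (1.5, 3.7) and moved to about (1.0, 5.4).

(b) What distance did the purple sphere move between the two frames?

2.5

From (6.9, 6.4) to (5.2, 4.6), the purple sphere covered √(1.7² + 1.8²) ≈ 2.5 units.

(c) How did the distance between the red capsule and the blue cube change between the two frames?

+0.9

The distance was about 4.1 in the first image and 5.0 in the second, so they moved 0.9 units further apart.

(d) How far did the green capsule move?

0.6

The green capsule was near (11.7, 6.2) before and (11.3, 6.6) after, so it travelled √(0.4² + 0.4²) ≈ 0.6 units.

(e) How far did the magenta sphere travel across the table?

2.7

The magenta sphere moved from about (9.8, 5.6) to (12.1, 4.1), a distance of √(2.3² + 1.5²) ≈ 2.7.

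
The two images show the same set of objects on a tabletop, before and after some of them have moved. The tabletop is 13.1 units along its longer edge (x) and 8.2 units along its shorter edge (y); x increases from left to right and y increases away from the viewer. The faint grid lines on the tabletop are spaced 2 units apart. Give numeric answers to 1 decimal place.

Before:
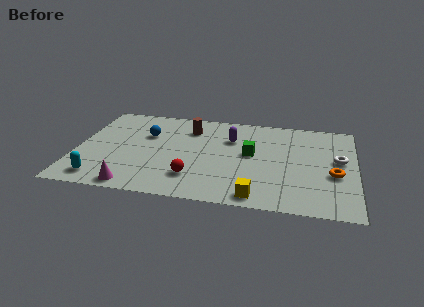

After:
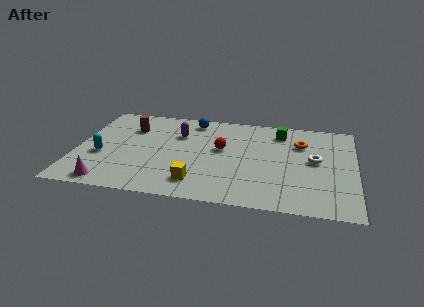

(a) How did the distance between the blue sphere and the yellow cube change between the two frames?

-1.5

Before: roughly 7.0 units apart; after: 5.5. That's 1.5 units closer together.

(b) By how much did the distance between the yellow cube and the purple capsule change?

-0.8

Before: roughly 5.0 units apart; after: 4.2. That's 0.8 units closer together.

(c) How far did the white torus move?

1.1

From (12.3, 4.6) to (11.2, 4.4), the white torus covered √(1.1² + 0.2²) ≈ 1.1 units.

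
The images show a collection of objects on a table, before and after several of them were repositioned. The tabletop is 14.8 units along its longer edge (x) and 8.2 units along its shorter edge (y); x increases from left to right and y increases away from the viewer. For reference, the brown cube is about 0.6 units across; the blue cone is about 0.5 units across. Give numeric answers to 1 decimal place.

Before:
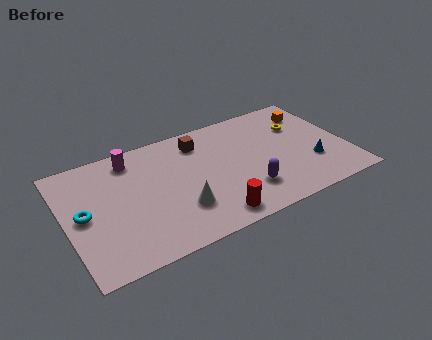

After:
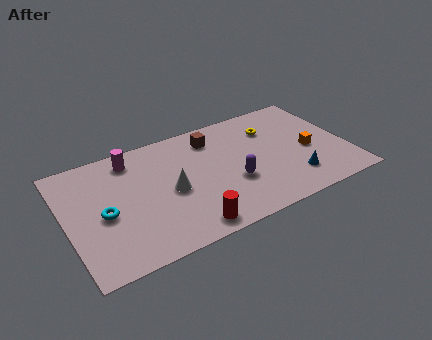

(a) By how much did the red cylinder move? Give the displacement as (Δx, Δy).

(-1.3, -0.1)

The red cylinder was at about (7.2, 1.1) and moved to about (5.9, 1.0).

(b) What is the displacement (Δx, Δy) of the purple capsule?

(-0.6, 0.9)

From the two frames, the purple capsule sits at roughly (9.2, 2.1) before and (8.6, 3.0) after.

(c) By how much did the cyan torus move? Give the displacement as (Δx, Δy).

(1.0, -0.4)

From the two frames, the cyan torus sits at roughly (0.9, 4.1) before and (1.9, 3.7) after.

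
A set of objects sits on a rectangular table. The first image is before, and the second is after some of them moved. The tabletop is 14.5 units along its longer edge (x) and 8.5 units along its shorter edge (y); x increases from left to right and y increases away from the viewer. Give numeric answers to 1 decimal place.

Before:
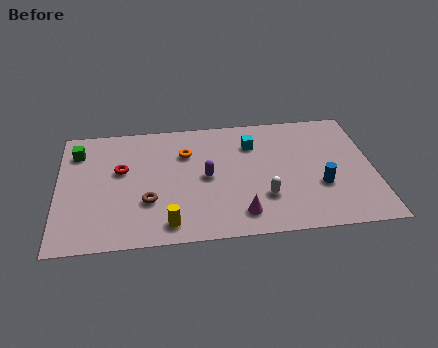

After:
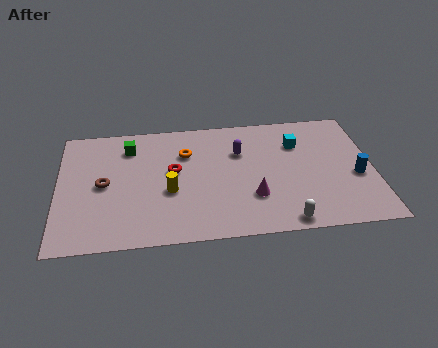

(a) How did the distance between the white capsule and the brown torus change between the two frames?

+3.6

They were about 5.3 units apart before and 8.9 after — 3.6 units further apart.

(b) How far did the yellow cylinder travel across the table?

2.2

The yellow cylinder moved from about (5.0, 1.2) to (5.1, 3.4), a distance of √(0.1² + 2.2²) ≈ 2.2.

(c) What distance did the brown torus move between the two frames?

2.4

The brown torus moved from about (4.1, 2.8) to (2.1, 4.2), a distance of √(2.0² + 1.4²) ≈ 2.4.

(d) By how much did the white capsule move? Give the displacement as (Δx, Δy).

(0.9, -1.7)

From the two frames, the white capsule sits at roughly (9.4, 2.5) before and (10.3, 0.8) after.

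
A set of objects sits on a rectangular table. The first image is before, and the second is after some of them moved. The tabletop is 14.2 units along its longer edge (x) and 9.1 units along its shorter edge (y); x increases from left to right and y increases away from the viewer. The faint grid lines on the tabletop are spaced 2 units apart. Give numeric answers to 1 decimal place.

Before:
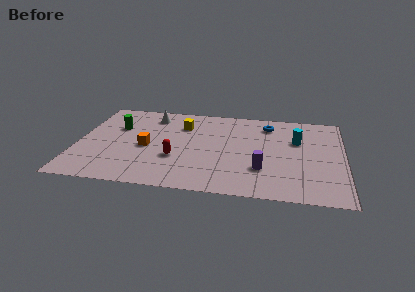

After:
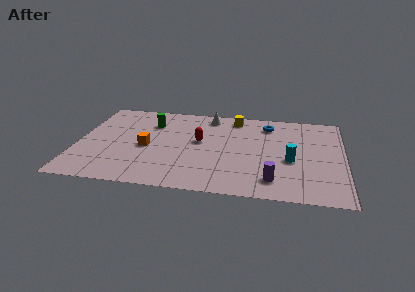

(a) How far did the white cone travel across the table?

3.1

The white cone was near (3.8, 7.5) before and (6.9, 7.9) after, so it travelled √(3.1² + 0.4²) ≈ 3.1 units.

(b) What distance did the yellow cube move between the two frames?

3.0

The yellow cube moved from about (5.5, 6.7) to (8.3, 7.9), a distance of √(2.8² + 1.2²) ≈ 3.0.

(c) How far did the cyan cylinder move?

2.1

From (11.7, 5.9) to (11.4, 3.8), the cyan cylinder covered √(0.3² + 2.1²) ≈ 2.1 units.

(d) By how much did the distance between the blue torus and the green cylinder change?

-1.9

The distance was about 8.2 in the first image and 6.3 in the second, so they moved 1.9 units closer together.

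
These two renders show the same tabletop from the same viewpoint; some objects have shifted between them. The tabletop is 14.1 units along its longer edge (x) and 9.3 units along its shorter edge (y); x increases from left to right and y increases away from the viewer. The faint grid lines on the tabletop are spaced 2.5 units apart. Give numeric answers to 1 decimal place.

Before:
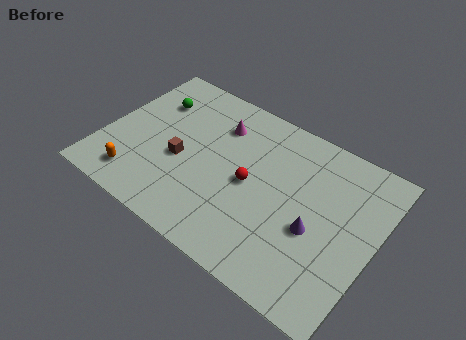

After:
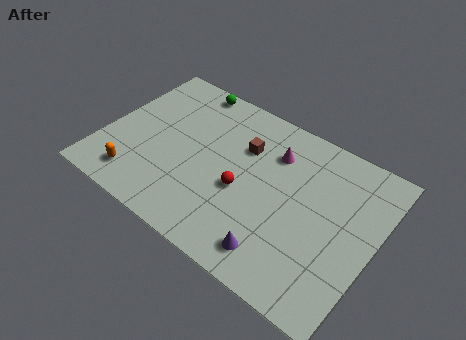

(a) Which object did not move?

the orange capsule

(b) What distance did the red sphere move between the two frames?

0.7

From (7.7, 4.5) to (7.4, 3.9), the red sphere covered √(0.3² + 0.6²) ≈ 0.7 units.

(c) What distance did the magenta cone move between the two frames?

3.0

The magenta cone moved from about (5.5, 7.0) to (8.5, 6.9), a distance of √(3.0² + 0.1²) ≈ 3.0.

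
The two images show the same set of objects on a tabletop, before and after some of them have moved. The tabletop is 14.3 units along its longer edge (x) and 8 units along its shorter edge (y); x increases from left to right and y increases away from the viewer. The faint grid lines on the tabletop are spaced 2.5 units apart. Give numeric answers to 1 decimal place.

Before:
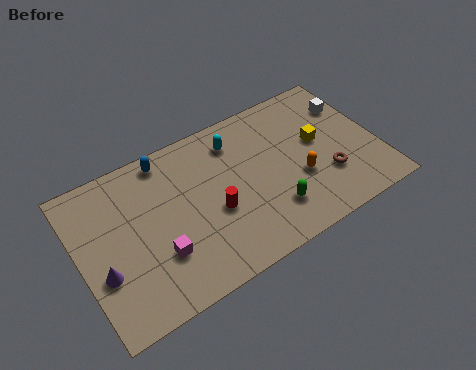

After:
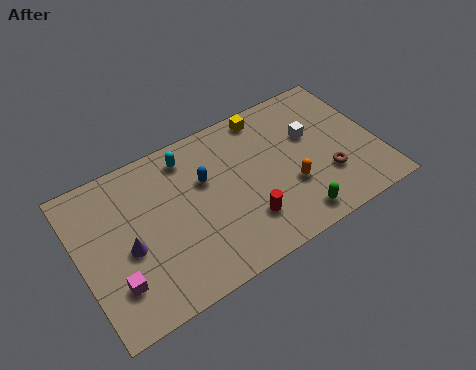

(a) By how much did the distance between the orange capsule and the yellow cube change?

+2.4

They were about 1.9 units apart before and 4.3 after — 2.4 units further apart.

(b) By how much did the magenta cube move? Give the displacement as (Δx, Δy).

(-2.1, -0.4)

From the two frames, the magenta cube sits at roughly (3.5, 2.5) before and (1.4, 2.1) after.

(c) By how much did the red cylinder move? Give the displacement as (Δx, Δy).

(1.3, -1.2)

The red cylinder started near (6.3, 3.3) and ended near (7.6, 2.1).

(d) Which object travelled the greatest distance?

the yellow cube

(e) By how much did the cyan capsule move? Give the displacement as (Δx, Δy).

(-2.3, 0.3)

From the two frames, the cyan capsule sits at roughly (7.8, 6.4) before and (5.5, 6.7) after.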